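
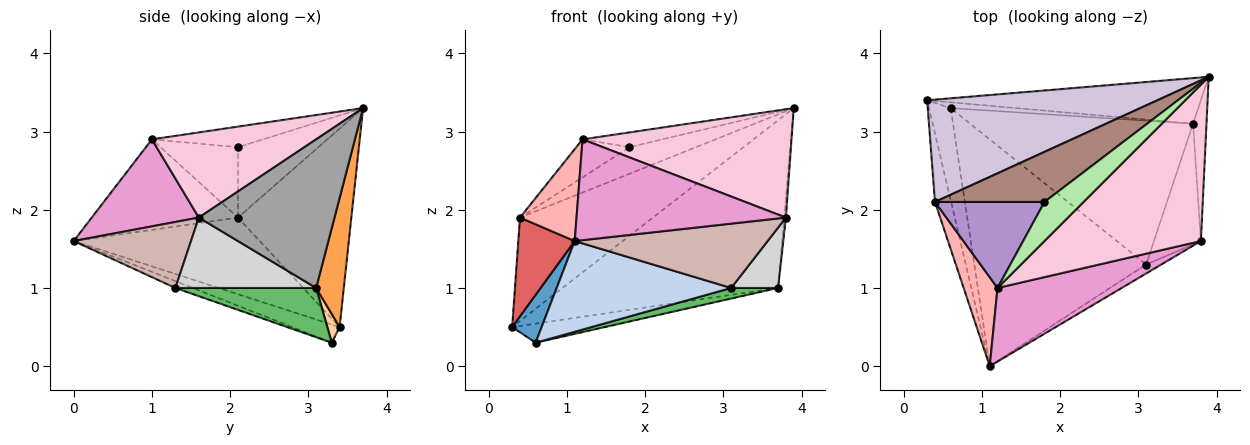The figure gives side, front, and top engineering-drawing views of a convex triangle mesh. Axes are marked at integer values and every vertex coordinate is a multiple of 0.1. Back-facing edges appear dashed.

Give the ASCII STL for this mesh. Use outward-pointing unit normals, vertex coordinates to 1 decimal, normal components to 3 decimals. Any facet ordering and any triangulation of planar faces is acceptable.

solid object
 facet normal -0.598 -0.371 -0.711
  outer loop
   vertex 0.6 3.3 0.3
   vertex 1.1 0.0 1.6
   vertex 0.3 3.4 0.5
  endloop
 endfacet
 facet normal -0.037 -0.371 -0.928
  outer loop
   vertex 3.1 1.3 1.0
   vertex 1.1 0.0 1.6
   vertex 0.6 3.3 0.3
  endloop
 endfacet
 facet normal 0.123 0.958 -0.260
  outer loop
   vertex 3.7 3.1 1.0
   vertex 0.3 3.4 0.5
   vertex 3.9 3.7 3.3
  endloop
 endfacet
 facet normal 0.126 0.950 -0.286
  outer loop
   vertex 3.7 3.1 1.0
   vertex 0.6 3.3 0.3
   vertex 0.3 3.4 0.5
  endloop
 endfacet
 facet normal 0.215 -0.072 -0.974
  outer loop
   vertex 3.7 3.1 1.0
   vertex 3.1 1.3 1.0
   vertex 0.6 3.3 0.3
  endloop
 endfacet
 facet normal -0.441 0.317 0.839
  outer loop
   vertex 1.8 2.1 2.8
   vertex 1.2 1.0 2.9
   vertex 3.9 3.7 3.3
  endloop
 endfacet
 facet normal -0.938 -0.285 -0.197
  outer loop
   vertex 0.4 2.1 1.9
   vertex 0.3 3.4 0.5
   vertex 1.1 0.0 1.6
  endloop
 endfacet
 facet normal -0.880 -0.341 0.330
  outer loop
   vertex 0.4 2.1 1.9
   vertex 1.1 0.0 1.6
   vertex 1.2 1.0 2.9
  endloop
 endfacet
 facet normal -0.507 0.348 0.789
  outer loop
   vertex 0.4 2.1 1.9
   vertex 1.2 1.0 2.9
   vertex 1.8 2.1 2.8
  endloop
 endfacet
 facet normal -0.518 0.608 0.601
  outer loop
   vertex 0.4 2.1 1.9
   vertex 3.9 3.7 3.3
   vertex 0.3 3.4 0.5
  endloop
 endfacet
 facet normal -0.494 0.408 0.768
  outer loop
   vertex 0.4 2.1 1.9
   vertex 1.8 2.1 2.8
   vertex 3.9 3.7 3.3
  endloop
 endfacet
 facet normal 0.516 -0.848 -0.118
  outer loop
   vertex 3.8 1.6 1.9
   vertex 1.1 0.0 1.6
   vertex 3.1 1.3 1.0
  endloop
 endfacet
 facet normal 0.382 -0.747 0.545
  outer loop
   vertex 3.8 1.6 1.9
   vertex 1.2 1.0 2.9
   vertex 1.1 0.0 1.6
  endloop
 endfacet
 facet normal 0.409 -0.520 0.750
  outer loop
   vertex 3.8 1.6 1.9
   vertex 3.9 3.7 3.3
   vertex 1.2 1.0 2.9
  endloop
 endfacet
 facet normal 0.996 0.012 -0.090
  outer loop
   vertex 3.8 1.6 1.9
   vertex 3.7 3.1 1.0
   vertex 3.9 3.7 3.3
  endloop
 endfacet
 facet normal 0.802 -0.267 -0.535
  outer loop
   vertex 3.8 1.6 1.9
   vertex 3.1 1.3 1.0
   vertex 3.7 3.1 1.0
  endloop
 endfacet
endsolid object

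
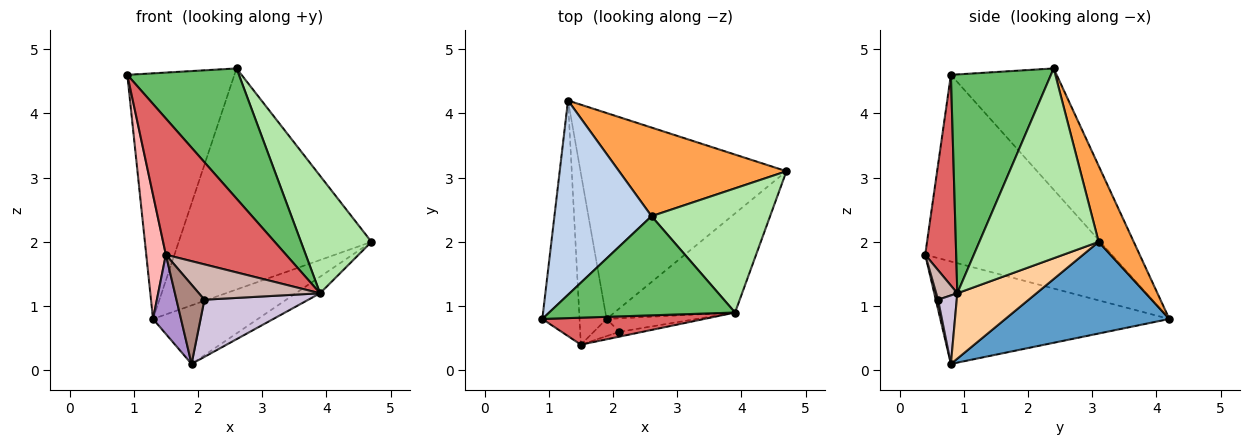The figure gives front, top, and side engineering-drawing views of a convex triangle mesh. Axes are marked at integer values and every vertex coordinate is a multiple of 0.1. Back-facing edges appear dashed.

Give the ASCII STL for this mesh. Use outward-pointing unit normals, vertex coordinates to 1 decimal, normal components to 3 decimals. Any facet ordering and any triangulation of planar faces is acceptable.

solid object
 facet normal 0.393 0.251 -0.884
  outer loop
   vertex 1.9 0.8 0.1
   vertex 1.3 4.2 0.8
   vertex 4.7 3.1 2.0
  endloop
 endfacet
 facet normal -0.612 0.620 0.490
  outer loop
   vertex 2.6 2.4 4.7
   vertex 1.3 4.2 0.8
   vertex 0.9 0.8 4.6
  endloop
 endfacet
 facet normal 0.167 0.915 0.367
  outer loop
   vertex 2.6 2.4 4.7
   vertex 4.7 3.1 2.0
   vertex 1.3 4.2 0.8
  endloop
 endfacet
 facet normal 0.471 0.145 -0.870
  outer loop
   vertex 3.9 0.9 1.2
   vertex 1.9 0.8 0.1
   vertex 4.7 3.1 2.0
  endloop
 endfacet
 facet normal 0.581 -0.648 0.493
  outer loop
   vertex 3.9 0.9 1.2
   vertex 2.6 2.4 4.7
   vertex 0.9 0.8 4.6
  endloop
 endfacet
 facet normal 0.758 -0.448 0.474
  outer loop
   vertex 3.9 0.9 1.2
   vertex 4.7 3.1 2.0
   vertex 2.6 2.4 4.7
  endloop
 endfacet
 facet normal 0.245 -0.951 0.188
  outer loop
   vertex 1.5 0.4 1.8
   vertex 3.9 0.9 1.2
   vertex 0.9 0.8 4.6
  endloop
 endfacet
 facet normal -0.976 -0.103 -0.194
  outer loop
   vertex 1.5 0.4 1.8
   vertex 0.9 0.8 4.6
   vertex 1.3 4.2 0.8
  endloop
 endfacet
 facet normal -0.960 -0.117 -0.254
  outer loop
   vertex 1.5 0.4 1.8
   vertex 1.3 4.2 0.8
   vertex 1.9 0.8 0.1
  endloop
 endfacet
 facet normal 0.172 -0.959 -0.226
  outer loop
   vertex 2.1 0.6 1.1
   vertex 1.9 0.8 0.1
   vertex 3.9 0.9 1.2
  endloop
 endfacet
 facet normal 0.079 -0.974 -0.211
  outer loop
   vertex 2.1 0.6 1.1
   vertex 1.5 0.4 1.8
   vertex 1.9 0.8 0.1
  endloop
 endfacet
 facet normal 0.170 -0.976 -0.133
  outer loop
   vertex 2.1 0.6 1.1
   vertex 3.9 0.9 1.2
   vertex 1.5 0.4 1.8
  endloop
 endfacet
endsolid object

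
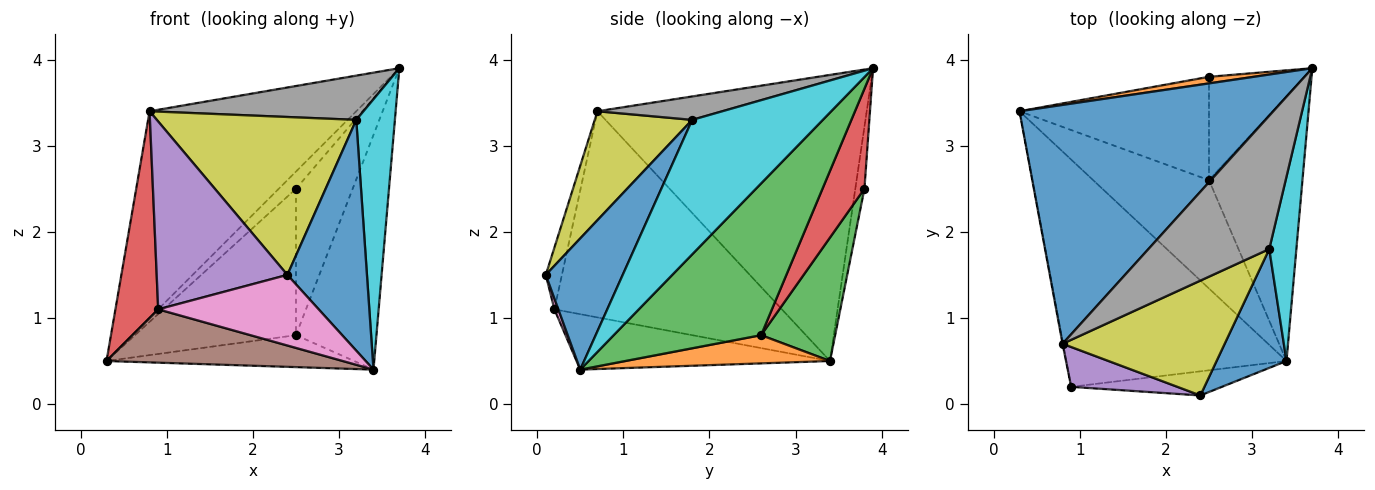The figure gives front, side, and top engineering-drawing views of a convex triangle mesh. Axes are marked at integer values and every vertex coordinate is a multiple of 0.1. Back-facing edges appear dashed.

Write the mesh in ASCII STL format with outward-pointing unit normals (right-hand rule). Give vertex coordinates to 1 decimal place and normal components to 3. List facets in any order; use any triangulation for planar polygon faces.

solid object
 facet normal -0.649 0.498 0.575
  outer loop
   vertex 0.8 0.7 3.4
   vertex 3.7 3.9 3.9
   vertex 0.3 3.4 0.5
  endloop
 endfacet
 facet normal 0.228 0.275 -0.934
  outer loop
   vertex 2.5 2.6 0.8
   vertex 3.4 0.5 0.4
   vertex 0.3 3.4 0.5
  endloop
 endfacet
 facet normal 0.772 0.421 -0.476
  outer loop
   vertex 2.5 2.6 0.8
   vertex 3.7 3.9 3.9
   vertex 3.4 0.5 0.4
  endloop
 endfacet
 facet normal -0.983 -0.185 -0.003
  outer loop
   vertex 0.9 0.2 1.1
   vertex 0.8 0.7 3.4
   vertex 0.3 3.4 0.5
  endloop
 endfacet
 facet normal -0.120 -0.971 0.206
  outer loop
   vertex 0.9 0.2 1.1
   vertex 2.4 0.1 1.5
   vertex 0.8 0.7 3.4
  endloop
 endfacet
 facet normal -0.238 -0.222 -0.946
  outer loop
   vertex 0.9 0.2 1.1
   vertex 0.3 3.4 0.5
   vertex 3.4 0.5 0.4
  endloop
 endfacet
 facet normal 0.023 -0.946 -0.323
  outer loop
   vertex 0.9 0.2 1.1
   vertex 3.4 0.5 0.4
   vertex 2.4 0.1 1.5
  endloop
 endfacet
 facet normal 0.181 -0.310 0.933
  outer loop
   vertex 3.2 1.8 3.3
   vertex 3.7 3.9 3.9
   vertex 0.8 0.7 3.4
  endloop
 endfacet
 facet normal 0.368 -0.752 0.547
  outer loop
   vertex 3.2 1.8 3.3
   vertex 0.8 0.7 3.4
   vertex 2.4 0.1 1.5
  endloop
 endfacet
 facet normal 0.942 -0.278 0.190
  outer loop
   vertex 3.2 1.8 3.3
   vertex 3.4 0.5 0.4
   vertex 3.7 3.9 3.9
  endloop
 endfacet
 facet normal 0.652 -0.674 0.347
  outer loop
   vertex 3.2 1.8 3.3
   vertex 2.4 0.1 1.5
   vertex 3.4 0.5 0.4
  endloop
 endfacet
 facet normal -0.443 0.837 0.320
  outer loop
   vertex 2.5 3.8 2.5
   vertex 0.3 3.4 0.5
   vertex 3.7 3.9 3.9
  endloop
 endfacet
 facet normal 0.352 0.765 -0.540
  outer loop
   vertex 2.5 3.8 2.5
   vertex 2.5 2.6 0.8
   vertex 0.3 3.4 0.5
  endloop
 endfacet
 facet normal 0.517 0.699 -0.493
  outer loop
   vertex 2.5 3.8 2.5
   vertex 3.7 3.9 3.9
   vertex 2.5 2.6 0.8
  endloop
 endfacet
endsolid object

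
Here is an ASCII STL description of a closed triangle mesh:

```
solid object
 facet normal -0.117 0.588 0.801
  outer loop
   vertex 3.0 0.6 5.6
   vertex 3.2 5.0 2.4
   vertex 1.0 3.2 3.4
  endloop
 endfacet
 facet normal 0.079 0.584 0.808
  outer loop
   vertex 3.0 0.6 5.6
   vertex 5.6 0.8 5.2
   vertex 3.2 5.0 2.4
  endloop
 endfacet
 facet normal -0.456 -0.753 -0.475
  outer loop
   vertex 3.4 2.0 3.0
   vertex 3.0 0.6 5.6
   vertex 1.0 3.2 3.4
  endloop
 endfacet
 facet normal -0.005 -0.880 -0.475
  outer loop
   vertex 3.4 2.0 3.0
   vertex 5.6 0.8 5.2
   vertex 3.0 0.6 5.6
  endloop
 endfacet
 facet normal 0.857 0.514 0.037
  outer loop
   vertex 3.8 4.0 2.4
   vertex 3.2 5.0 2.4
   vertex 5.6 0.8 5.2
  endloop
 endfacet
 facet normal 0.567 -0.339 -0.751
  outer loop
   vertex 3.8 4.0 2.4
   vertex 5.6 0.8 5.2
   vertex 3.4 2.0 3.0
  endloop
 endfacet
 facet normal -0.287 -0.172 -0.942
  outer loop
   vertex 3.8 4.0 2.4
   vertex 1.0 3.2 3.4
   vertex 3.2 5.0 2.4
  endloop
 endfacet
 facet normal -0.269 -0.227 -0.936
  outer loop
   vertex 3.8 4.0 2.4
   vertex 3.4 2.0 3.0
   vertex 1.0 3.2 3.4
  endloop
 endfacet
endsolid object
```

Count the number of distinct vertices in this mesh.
6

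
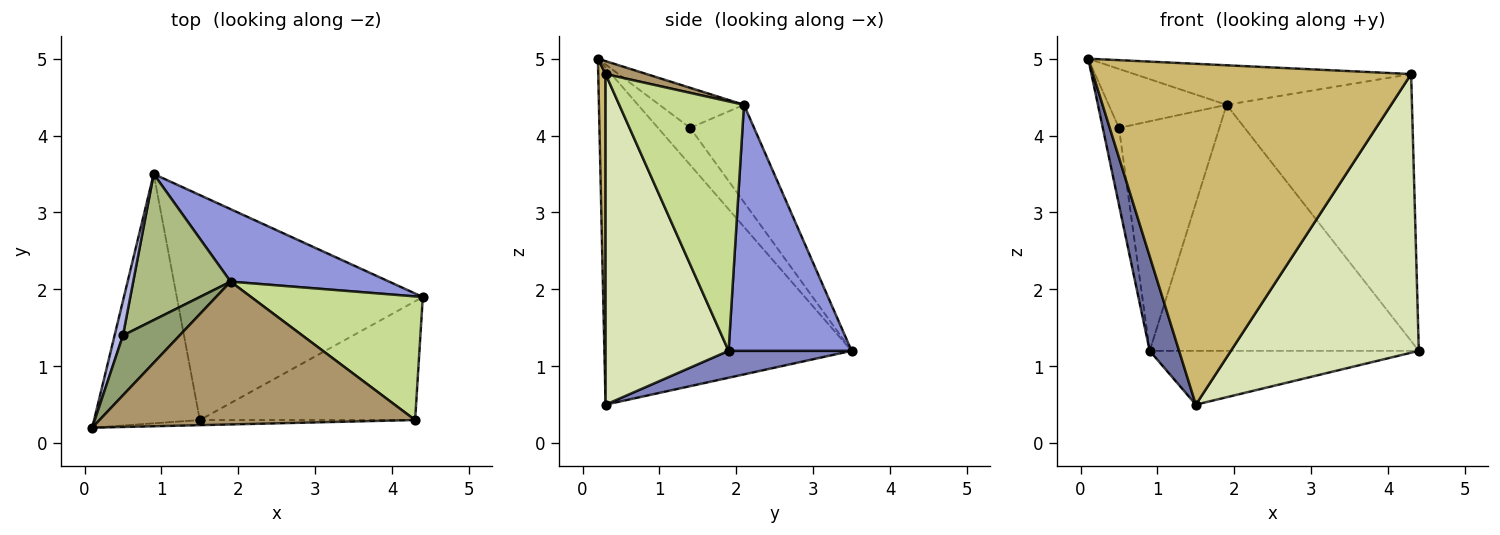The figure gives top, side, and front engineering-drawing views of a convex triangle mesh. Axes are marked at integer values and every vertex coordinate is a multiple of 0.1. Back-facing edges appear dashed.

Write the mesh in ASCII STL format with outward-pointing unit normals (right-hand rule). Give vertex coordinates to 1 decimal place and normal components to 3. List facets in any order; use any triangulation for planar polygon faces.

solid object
 facet normal -0.948 -0.113 -0.297
  outer loop
   vertex 1.5 0.3 0.5
   vertex 0.1 0.2 5.0
   vertex 0.9 3.5 1.2
  endloop
 endfacet
 facet normal 0.106 0.231 -0.967
  outer loop
   vertex 1.5 0.3 0.5
   vertex 0.9 3.5 1.2
   vertex 4.4 1.9 1.2
  endloop
 endfacet
 facet normal 0.402 0.878 0.259
  outer loop
   vertex 1.9 2.1 4.4
   vertex 4.4 1.9 1.2
   vertex 0.9 3.5 1.2
  endloop
 endfacet
 facet normal -0.876 0.441 0.198
  outer loop
   vertex 0.5 1.4 4.1
   vertex 0.9 3.5 1.2
   vertex 0.1 0.2 5.0
  endloop
 endfacet
 facet normal -0.450 0.627 0.636
  outer loop
   vertex 0.5 1.4 4.1
   vertex 0.1 0.2 5.0
   vertex 1.9 2.1 4.4
  endloop
 endfacet
 facet normal -0.473 0.743 0.473
  outer loop
   vertex 0.5 1.4 4.1
   vertex 1.9 2.1 4.4
   vertex 0.9 3.5 1.2
  endloop
 endfacet
 facet normal 0.521 0.774 0.359
  outer loop
   vertex 4.3 0.3 4.8
   vertex 4.4 1.9 1.2
   vertex 1.9 2.1 4.4
  endloop
 endfacet
 facet normal 0.516 -0.788 -0.336
  outer loop
   vertex 4.3 0.3 4.8
   vertex 1.5 0.3 0.5
   vertex 4.4 1.9 1.2
  endloop
 endfacet
 facet normal 0.040 0.267 0.963
  outer loop
   vertex 4.3 0.3 4.8
   vertex 1.9 2.1 4.4
   vertex 0.1 0.2 5.0
  endloop
 endfacet
 facet normal 0.023 -1.000 -0.015
  outer loop
   vertex 4.3 0.3 4.8
   vertex 0.1 0.2 5.0
   vertex 1.5 0.3 0.5
  endloop
 endfacet
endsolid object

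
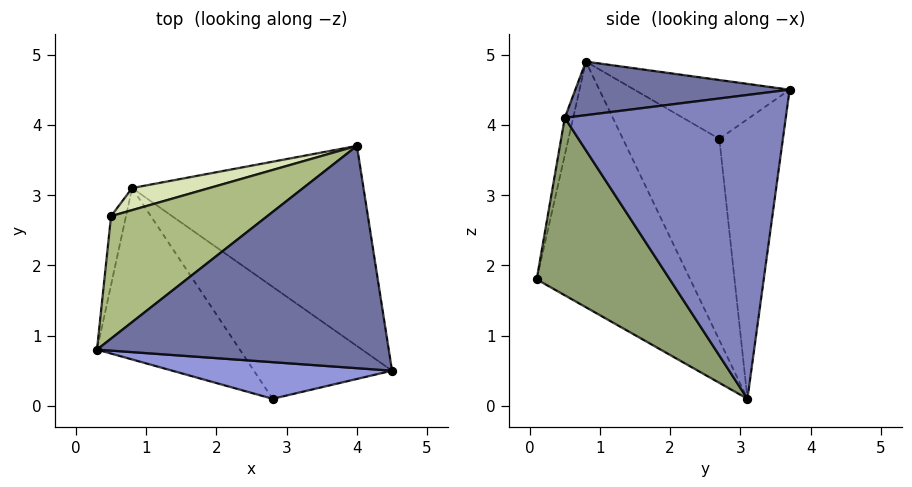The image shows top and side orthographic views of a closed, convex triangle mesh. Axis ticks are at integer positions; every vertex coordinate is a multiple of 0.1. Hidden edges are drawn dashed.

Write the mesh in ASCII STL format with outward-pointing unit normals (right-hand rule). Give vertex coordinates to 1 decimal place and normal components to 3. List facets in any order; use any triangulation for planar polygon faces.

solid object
 facet normal 0.180 -0.094 0.979
  outer loop
   vertex 4.0 3.7 4.5
   vertex 0.3 0.8 4.9
   vertex 4.5 0.5 4.1
  endloop
 endfacet
 facet normal 0.780 0.196 -0.594
  outer loop
   vertex 0.8 3.1 0.1
   vertex 4.0 3.7 4.5
   vertex 4.5 0.5 4.1
  endloop
 endfacet
 facet normal -0.033 -0.980 0.195
  outer loop
   vertex 2.8 0.1 1.8
   vertex 4.5 0.5 4.1
   vertex 0.3 0.8 4.9
  endloop
 endfacet
 facet normal -0.655 -0.653 -0.381
  outer loop
   vertex 2.8 0.1 1.8
   vertex 0.3 0.8 4.9
   vertex 0.8 3.1 0.1
  endloop
 endfacet
 facet normal 0.777 0.175 -0.605
  outer loop
   vertex 2.8 0.1 1.8
   vertex 0.8 3.1 0.1
   vertex 4.5 0.5 4.1
  endloop
 endfacet
 facet normal -0.305 0.501 0.810
  outer loop
   vertex 0.5 2.7 3.8
   vertex 0.3 0.8 4.9
   vertex 4.0 3.7 4.5
  endloop
 endfacet
 facet normal -0.995 0.062 -0.074
  outer loop
   vertex 0.5 2.7 3.8
   vertex 0.8 3.1 0.1
   vertex 0.3 0.8 4.9
  endloop
 endfacet
 facet normal -0.289 0.954 0.080
  outer loop
   vertex 0.5 2.7 3.8
   vertex 4.0 3.7 4.5
   vertex 0.8 3.1 0.1
  endloop
 endfacet
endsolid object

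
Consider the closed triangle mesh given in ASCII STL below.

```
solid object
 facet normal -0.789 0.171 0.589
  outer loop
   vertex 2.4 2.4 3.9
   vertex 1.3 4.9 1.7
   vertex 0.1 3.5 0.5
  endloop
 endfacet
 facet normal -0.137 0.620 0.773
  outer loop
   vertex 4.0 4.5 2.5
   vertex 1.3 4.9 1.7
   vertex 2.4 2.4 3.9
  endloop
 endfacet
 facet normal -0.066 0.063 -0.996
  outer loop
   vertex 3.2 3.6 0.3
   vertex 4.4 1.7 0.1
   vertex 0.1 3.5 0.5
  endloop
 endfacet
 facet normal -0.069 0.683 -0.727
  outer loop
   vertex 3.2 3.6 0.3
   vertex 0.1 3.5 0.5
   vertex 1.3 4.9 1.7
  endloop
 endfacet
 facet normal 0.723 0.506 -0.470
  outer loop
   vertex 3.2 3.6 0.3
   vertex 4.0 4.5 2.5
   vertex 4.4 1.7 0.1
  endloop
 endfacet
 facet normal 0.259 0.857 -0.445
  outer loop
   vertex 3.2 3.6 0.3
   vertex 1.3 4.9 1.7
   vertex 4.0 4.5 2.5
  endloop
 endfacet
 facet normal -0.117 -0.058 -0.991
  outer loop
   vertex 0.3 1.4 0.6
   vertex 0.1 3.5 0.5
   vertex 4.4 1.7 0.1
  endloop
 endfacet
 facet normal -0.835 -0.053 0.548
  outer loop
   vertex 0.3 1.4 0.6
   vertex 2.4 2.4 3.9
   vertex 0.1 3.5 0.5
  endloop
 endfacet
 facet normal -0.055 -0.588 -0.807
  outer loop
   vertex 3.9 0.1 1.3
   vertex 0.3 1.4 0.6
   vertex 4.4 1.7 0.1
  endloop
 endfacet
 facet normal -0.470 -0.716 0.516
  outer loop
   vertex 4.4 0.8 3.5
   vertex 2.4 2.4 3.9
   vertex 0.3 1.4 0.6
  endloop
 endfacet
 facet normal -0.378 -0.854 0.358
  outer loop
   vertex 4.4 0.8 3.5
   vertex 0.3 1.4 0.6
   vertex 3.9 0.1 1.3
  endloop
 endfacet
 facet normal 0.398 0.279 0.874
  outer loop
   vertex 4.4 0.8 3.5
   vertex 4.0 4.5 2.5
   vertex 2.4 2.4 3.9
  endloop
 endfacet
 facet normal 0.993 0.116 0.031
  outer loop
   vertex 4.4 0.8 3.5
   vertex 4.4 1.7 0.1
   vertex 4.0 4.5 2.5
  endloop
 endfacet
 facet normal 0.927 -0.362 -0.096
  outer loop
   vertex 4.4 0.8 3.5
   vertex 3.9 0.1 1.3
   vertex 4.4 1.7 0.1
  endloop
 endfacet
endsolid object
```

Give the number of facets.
14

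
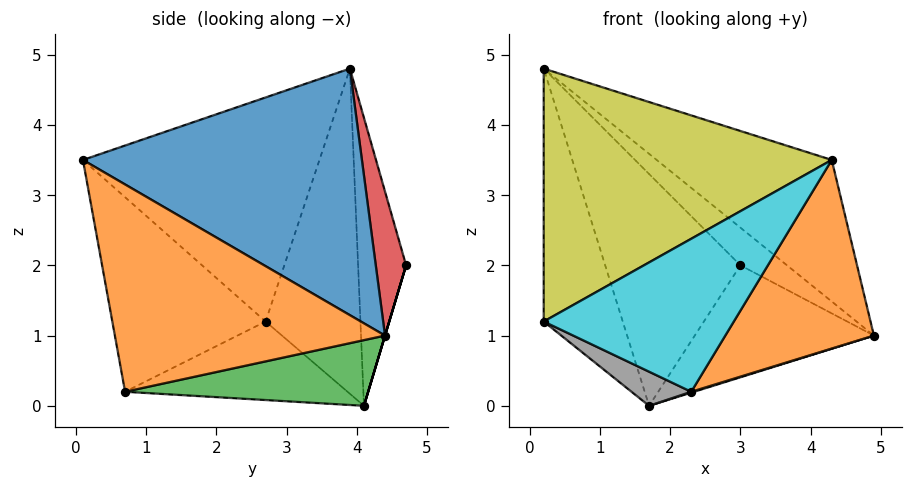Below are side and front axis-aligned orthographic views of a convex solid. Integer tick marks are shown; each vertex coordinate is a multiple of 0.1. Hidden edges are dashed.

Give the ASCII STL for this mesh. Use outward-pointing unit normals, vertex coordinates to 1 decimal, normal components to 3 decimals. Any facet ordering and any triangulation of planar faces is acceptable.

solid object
 facet normal 0.565 0.354 0.745
  outer loop
   vertex 4.3 0.1 3.5
   vertex 4.9 4.4 1.0
   vertex 0.2 3.9 4.8
  endloop
 endfacet
 facet normal 0.745 -0.410 -0.526
  outer loop
   vertex 2.3 0.7 0.2
   vertex 4.9 4.4 1.0
   vertex 4.3 0.1 3.5
  endloop
 endfacet
 facet normal 0.299 -0.003 -0.954
  outer loop
   vertex 2.3 0.7 0.2
   vertex 1.7 4.1 0.0
   vertex 4.9 4.4 1.0
  endloop
 endfacet
 facet normal 0.429 0.659 0.617
  outer loop
   vertex 3.0 4.7 2.0
   vertex 0.2 3.9 4.8
   vertex 4.9 4.4 1.0
  endloop
 endfacet
 facet normal -0.334 0.940 -0.065
  outer loop
   vertex 3.0 4.7 2.0
   vertex 1.7 4.1 0.0
   vertex 0.2 3.9 4.8
  endloop
 endfacet
 facet normal 0.000 0.958 -0.287
  outer loop
   vertex 3.0 4.7 2.0
   vertex 4.9 4.4 1.0
   vertex 1.7 4.1 0.0
  endloop
 endfacet
 facet normal -0.751 0.626 -0.209
  outer loop
   vertex 0.2 2.7 1.2
   vertex 0.2 3.9 4.8
   vertex 1.7 4.1 0.0
  endloop
 endfacet
 facet normal -0.533 -0.143 -0.834
  outer loop
   vertex 0.2 2.7 1.2
   vertex 1.7 4.1 0.0
   vertex 2.3 0.7 0.2
  endloop
 endfacet
 facet normal -0.615 -0.748 0.249
  outer loop
   vertex 0.2 2.7 1.2
   vertex 4.3 0.1 3.5
   vertex 0.2 3.9 4.8
  endloop
 endfacet
 facet normal -0.610 -0.757 0.232
  outer loop
   vertex 0.2 2.7 1.2
   vertex 2.3 0.7 0.2
   vertex 4.3 0.1 3.5
  endloop
 endfacet
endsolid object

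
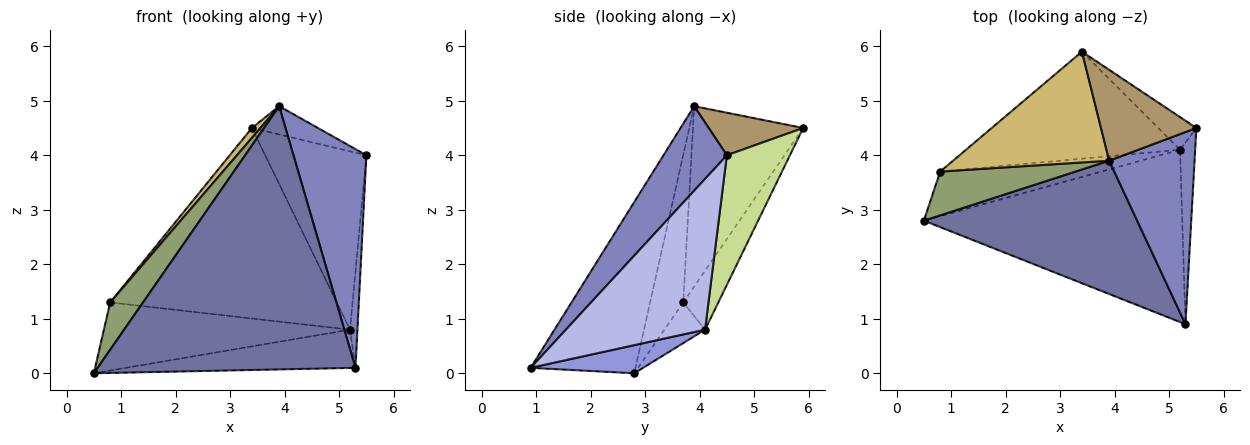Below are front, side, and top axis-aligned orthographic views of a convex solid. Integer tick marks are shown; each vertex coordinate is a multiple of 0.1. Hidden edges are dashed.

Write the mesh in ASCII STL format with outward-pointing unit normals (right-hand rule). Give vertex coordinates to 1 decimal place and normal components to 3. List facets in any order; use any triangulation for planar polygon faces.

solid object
 facet normal -0.341 -0.839 0.425
  outer loop
   vertex 3.9 3.9 4.9
   vertex 0.5 2.8 0.0
   vertex 5.3 0.9 0.1
  endloop
 endfacet
 facet normal 0.547 -0.629 0.553
  outer loop
   vertex 3.9 3.9 4.9
   vertex 5.3 0.9 0.1
   vertex 5.5 4.5 4.0
  endloop
 endfacet
 facet normal 0.106 0.216 -0.971
  outer loop
   vertex 5.2 4.1 0.8
   vertex 5.3 0.9 0.1
   vertex 0.5 2.8 0.0
  endloop
 endfacet
 facet normal 0.994 0.053 -0.100
  outer loop
   vertex 5.2 4.1 0.8
   vertex 5.5 4.5 4.0
   vertex 5.3 0.9 0.1
  endloop
 endfacet
 facet normal -0.596 -0.590 0.546
  outer loop
   vertex 0.8 3.7 1.3
   vertex 0.5 2.8 0.0
   vertex 3.9 3.9 4.9
  endloop
 endfacet
 facet normal -0.137 0.829 -0.542
  outer loop
   vertex 0.8 3.7 1.3
   vertex 5.2 4.1 0.8
   vertex 0.5 2.8 0.0
  endloop
 endfacet
 facet normal 0.522 0.839 -0.154
  outer loop
   vertex 3.4 5.9 4.5
   vertex 5.5 4.5 4.0
   vertex 5.2 4.1 0.8
  endloop
 endfacet
 facet normal -0.134 0.864 -0.485
  outer loop
   vertex 3.4 5.9 4.5
   vertex 5.2 4.1 0.8
   vertex 0.8 3.7 1.3
  endloop
 endfacet
 facet normal 0.392 0.274 0.879
  outer loop
   vertex 3.4 5.9 4.5
   vertex 3.9 3.9 4.9
   vertex 5.5 4.5 4.0
  endloop
 endfacet
 facet normal -0.755 -0.058 0.653
  outer loop
   vertex 3.4 5.9 4.5
   vertex 0.8 3.7 1.3
   vertex 3.9 3.9 4.9
  endloop
 endfacet
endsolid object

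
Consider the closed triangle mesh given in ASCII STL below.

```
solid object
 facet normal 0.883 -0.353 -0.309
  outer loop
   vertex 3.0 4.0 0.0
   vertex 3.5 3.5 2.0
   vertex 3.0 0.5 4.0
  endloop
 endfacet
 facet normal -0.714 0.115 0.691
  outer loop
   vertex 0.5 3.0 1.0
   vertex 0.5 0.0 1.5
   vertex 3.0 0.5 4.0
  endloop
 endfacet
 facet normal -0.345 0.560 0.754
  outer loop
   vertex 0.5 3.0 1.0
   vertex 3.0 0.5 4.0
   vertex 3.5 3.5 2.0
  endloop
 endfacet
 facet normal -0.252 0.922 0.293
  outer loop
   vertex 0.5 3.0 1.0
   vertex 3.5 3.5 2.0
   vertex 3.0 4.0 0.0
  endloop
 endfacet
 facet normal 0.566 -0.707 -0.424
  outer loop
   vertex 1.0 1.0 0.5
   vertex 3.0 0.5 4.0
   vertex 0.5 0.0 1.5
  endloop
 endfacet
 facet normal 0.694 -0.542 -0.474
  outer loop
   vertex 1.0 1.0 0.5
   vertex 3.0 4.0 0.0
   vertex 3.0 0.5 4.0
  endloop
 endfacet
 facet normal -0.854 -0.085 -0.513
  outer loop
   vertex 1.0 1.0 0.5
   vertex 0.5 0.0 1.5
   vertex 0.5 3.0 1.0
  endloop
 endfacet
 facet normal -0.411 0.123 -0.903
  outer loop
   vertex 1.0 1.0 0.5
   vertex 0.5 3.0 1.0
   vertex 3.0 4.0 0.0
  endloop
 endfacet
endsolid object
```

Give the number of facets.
8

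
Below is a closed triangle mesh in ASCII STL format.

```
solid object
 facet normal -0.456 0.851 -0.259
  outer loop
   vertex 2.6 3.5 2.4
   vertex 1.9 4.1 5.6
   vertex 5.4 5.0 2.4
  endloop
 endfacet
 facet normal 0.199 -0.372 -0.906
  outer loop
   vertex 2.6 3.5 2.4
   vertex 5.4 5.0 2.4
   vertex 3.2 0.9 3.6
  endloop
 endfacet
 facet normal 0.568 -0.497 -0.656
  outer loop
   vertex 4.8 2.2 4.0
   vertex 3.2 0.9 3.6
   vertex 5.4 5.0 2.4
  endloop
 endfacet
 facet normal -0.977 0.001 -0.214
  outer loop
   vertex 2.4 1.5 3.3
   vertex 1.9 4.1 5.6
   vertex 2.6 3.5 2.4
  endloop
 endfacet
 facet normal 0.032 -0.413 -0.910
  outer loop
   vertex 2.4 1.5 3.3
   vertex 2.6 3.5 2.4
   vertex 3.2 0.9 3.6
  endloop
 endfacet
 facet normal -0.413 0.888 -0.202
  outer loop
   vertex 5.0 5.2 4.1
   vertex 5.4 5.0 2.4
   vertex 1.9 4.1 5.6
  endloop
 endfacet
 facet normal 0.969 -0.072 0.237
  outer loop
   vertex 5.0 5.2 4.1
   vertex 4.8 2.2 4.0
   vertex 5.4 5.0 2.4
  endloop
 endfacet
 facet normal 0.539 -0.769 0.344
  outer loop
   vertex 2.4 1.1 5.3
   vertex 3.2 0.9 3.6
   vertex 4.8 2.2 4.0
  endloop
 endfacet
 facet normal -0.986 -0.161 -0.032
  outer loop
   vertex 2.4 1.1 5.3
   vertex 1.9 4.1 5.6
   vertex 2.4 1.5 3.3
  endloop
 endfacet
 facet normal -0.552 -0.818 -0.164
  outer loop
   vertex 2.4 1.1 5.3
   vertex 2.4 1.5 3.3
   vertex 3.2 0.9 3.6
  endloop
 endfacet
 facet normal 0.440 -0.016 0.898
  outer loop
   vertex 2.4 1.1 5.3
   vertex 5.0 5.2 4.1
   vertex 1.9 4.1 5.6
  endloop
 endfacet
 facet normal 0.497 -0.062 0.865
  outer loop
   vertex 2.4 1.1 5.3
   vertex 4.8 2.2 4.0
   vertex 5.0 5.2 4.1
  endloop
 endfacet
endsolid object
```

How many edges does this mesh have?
18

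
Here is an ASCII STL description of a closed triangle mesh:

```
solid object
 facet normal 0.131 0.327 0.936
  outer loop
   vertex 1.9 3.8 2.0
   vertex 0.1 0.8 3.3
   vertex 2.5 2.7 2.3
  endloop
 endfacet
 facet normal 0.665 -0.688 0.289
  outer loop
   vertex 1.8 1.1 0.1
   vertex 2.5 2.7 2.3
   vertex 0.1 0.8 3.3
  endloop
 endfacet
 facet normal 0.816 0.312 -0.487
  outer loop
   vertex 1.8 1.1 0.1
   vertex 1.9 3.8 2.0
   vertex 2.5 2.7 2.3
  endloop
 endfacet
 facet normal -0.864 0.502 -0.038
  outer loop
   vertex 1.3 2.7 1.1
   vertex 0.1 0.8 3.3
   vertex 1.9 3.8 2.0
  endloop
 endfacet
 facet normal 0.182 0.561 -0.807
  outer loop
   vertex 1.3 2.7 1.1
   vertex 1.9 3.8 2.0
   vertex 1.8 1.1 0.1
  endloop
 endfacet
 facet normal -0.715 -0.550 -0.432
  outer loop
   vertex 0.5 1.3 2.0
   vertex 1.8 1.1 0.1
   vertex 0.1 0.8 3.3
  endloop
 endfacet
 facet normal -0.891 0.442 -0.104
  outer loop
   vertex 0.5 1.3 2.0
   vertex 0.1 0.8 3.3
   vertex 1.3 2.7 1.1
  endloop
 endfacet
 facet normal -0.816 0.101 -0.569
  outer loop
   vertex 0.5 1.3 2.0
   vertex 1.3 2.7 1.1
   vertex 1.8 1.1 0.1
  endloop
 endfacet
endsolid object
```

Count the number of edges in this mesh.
12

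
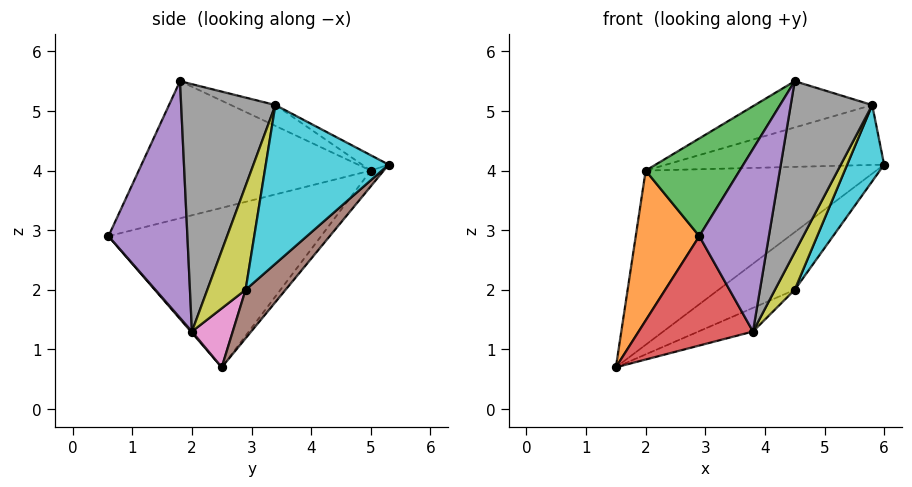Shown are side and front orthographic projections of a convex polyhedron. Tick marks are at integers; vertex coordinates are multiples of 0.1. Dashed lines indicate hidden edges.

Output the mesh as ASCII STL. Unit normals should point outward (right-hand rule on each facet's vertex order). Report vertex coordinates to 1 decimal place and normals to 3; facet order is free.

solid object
 facet normal -0.045 0.800 -0.599
  outer loop
   vertex 2.0 5.0 4.0
   vertex 6.0 5.3 4.1
   vertex 1.5 2.5 0.7
  endloop
 endfacet
 facet normal -0.901 -0.269 0.341
  outer loop
   vertex 2.0 5.0 4.0
   vertex 1.5 2.5 0.7
   vertex 2.9 0.6 2.9
  endloop
 endfacet
 facet normal -0.744 -0.301 0.597
  outer loop
   vertex 2.0 5.0 4.0
   vertex 2.9 0.6 2.9
   vertex 4.5 1.8 5.5
  endloop
 endfacet
 facet normal 0.007 -0.755 -0.656
  outer loop
   vertex 3.8 2.0 1.3
   vertex 2.9 0.6 2.9
   vertex 1.5 2.5 0.7
  endloop
 endfacet
 facet normal 0.741 -0.653 -0.155
  outer loop
   vertex 3.8 2.0 1.3
   vertex 4.5 1.8 5.5
   vertex 2.9 0.6 2.9
  endloop
 endfacet
 facet normal 0.277 0.529 -0.802
  outer loop
   vertex 4.5 2.9 2.0
   vertex 1.5 2.5 0.7
   vertex 6.0 5.3 4.1
  endloop
 endfacet
 facet normal 0.313 0.419 -0.852
  outer loop
   vertex 4.5 2.9 2.0
   vertex 3.8 2.0 1.3
   vertex 1.5 2.5 0.7
  endloop
 endfacet
 facet normal 0.747 -0.646 -0.155
  outer loop
   vertex 5.8 3.4 5.1
   vertex 4.5 1.8 5.5
   vertex 3.8 2.0 1.3
  endloop
 endfacet
 facet normal 0.851 -0.440 -0.286
  outer loop
   vertex 5.8 3.4 5.1
   vertex 3.8 2.0 1.3
   vertex 4.5 2.9 2.0
  endloop
 endfacet
 facet normal 0.902 -0.271 -0.335
  outer loop
   vertex 5.8 3.4 5.1
   vertex 4.5 2.9 2.0
   vertex 6.0 5.3 4.1
  endloop
 endfacet
 facet normal -0.057 0.470 0.881
  outer loop
   vertex 5.8 3.4 5.1
   vertex 6.0 5.3 4.1
   vertex 2.0 5.0 4.0
  endloop
 endfacet
 facet normal -0.128 0.337 0.933
  outer loop
   vertex 5.8 3.4 5.1
   vertex 2.0 5.0 4.0
   vertex 4.5 1.8 5.5
  endloop
 endfacet
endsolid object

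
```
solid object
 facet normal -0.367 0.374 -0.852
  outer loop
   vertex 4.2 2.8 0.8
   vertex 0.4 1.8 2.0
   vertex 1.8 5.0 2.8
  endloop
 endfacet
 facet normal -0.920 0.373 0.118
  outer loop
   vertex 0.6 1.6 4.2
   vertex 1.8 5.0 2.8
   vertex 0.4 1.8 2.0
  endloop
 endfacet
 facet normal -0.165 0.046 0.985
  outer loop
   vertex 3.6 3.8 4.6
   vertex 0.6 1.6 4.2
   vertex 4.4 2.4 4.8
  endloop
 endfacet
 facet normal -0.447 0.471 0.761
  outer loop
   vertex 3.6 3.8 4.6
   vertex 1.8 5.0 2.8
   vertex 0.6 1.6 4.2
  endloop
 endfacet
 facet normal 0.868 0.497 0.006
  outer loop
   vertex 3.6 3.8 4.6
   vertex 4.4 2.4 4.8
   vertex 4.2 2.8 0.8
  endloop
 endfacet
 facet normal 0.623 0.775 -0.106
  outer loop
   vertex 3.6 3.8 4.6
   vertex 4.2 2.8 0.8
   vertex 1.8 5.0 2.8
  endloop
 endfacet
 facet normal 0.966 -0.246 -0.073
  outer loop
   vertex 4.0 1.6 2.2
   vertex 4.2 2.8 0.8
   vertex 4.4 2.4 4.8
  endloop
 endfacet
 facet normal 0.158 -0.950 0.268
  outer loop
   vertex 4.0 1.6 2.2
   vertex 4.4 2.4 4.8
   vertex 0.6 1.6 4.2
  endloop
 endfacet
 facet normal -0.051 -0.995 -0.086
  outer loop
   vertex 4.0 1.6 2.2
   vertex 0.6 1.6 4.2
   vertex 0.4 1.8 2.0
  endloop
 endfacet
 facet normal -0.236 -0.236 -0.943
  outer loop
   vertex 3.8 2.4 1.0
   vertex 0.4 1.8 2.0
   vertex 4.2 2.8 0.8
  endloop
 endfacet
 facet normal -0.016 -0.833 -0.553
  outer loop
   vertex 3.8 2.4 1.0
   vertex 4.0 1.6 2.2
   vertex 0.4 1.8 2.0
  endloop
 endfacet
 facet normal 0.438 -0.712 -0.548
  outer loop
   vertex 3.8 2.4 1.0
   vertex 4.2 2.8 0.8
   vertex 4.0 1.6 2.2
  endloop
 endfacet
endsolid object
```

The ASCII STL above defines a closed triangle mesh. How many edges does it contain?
18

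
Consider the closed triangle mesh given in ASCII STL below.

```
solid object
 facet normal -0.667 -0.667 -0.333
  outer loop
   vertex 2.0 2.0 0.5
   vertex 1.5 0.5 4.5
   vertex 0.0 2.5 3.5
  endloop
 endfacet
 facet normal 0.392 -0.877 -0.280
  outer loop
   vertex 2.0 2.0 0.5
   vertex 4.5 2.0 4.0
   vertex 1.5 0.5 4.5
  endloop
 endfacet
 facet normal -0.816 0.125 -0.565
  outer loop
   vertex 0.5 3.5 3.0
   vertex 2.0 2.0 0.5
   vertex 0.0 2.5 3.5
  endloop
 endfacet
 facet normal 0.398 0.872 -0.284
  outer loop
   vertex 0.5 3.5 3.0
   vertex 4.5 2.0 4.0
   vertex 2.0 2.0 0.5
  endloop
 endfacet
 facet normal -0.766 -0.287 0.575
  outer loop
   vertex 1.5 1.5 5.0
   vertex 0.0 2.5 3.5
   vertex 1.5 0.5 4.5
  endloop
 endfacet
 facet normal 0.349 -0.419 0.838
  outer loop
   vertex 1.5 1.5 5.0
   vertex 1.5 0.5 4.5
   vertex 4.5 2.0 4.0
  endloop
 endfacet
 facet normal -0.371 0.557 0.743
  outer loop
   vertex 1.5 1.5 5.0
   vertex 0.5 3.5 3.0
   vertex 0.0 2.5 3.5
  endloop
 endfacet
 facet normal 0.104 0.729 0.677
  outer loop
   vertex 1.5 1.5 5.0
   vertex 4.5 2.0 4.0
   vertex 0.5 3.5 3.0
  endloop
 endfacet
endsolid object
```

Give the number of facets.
8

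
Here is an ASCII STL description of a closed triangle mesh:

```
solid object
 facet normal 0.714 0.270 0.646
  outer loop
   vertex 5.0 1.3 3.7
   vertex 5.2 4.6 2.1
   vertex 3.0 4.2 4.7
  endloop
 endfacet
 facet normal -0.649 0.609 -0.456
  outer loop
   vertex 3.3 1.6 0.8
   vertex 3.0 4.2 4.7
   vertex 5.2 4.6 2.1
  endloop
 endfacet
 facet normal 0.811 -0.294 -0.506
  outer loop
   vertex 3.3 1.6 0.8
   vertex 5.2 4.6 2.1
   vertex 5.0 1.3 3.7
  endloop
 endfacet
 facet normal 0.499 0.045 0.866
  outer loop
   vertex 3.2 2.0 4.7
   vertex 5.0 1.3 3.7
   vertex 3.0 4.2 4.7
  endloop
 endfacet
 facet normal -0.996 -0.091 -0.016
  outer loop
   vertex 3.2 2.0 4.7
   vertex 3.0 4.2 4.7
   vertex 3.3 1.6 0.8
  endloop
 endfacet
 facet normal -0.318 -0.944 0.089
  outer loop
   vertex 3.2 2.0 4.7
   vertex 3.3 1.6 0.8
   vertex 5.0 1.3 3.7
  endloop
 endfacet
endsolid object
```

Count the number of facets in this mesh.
6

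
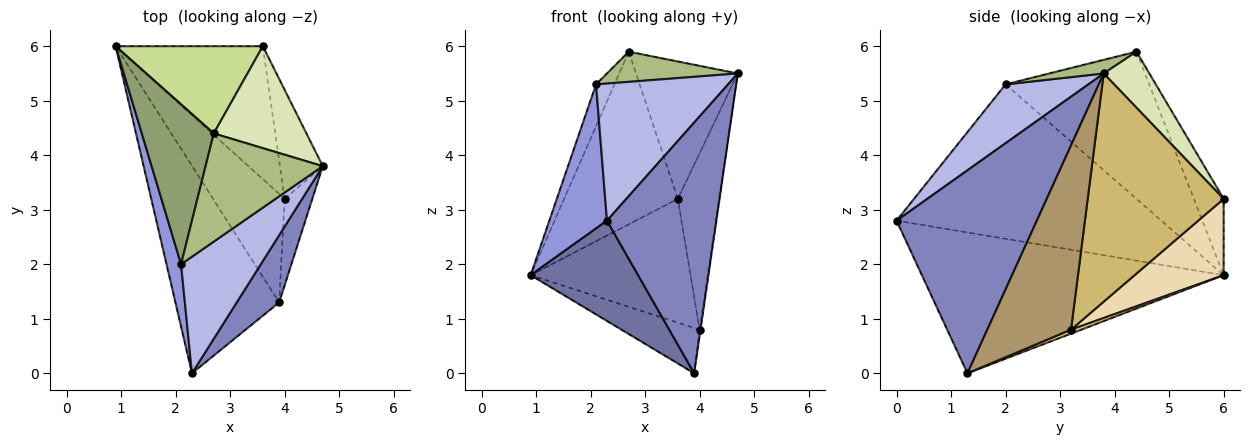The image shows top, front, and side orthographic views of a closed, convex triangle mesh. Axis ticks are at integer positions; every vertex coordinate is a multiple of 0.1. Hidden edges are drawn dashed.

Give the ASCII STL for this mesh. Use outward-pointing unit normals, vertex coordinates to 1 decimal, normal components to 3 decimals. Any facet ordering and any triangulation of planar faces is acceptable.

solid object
 facet normal -0.774 -0.276 -0.570
  outer loop
   vertex 3.9 1.3 0.0
   vertex 2.3 0.0 2.8
   vertex 0.9 6.0 1.8
  endloop
 endfacet
 facet normal 0.778 -0.607 0.163
  outer loop
   vertex 3.9 1.3 0.0
   vertex 4.7 3.8 5.5
   vertex 2.3 0.0 2.8
  endloop
 endfacet
 facet normal -0.973 -0.212 0.092
  outer loop
   vertex 2.1 2.0 5.3
   vertex 0.9 6.0 1.8
   vertex 2.3 0.0 2.8
  endloop
 endfacet
 facet normal 0.431 -0.687 0.584
  outer loop
   vertex 2.1 2.0 5.3
   vertex 2.3 0.0 2.8
   vertex 4.7 3.8 5.5
  endloop
 endfacet
 facet normal -0.893 0.114 0.436
  outer loop
   vertex 2.7 4.4 5.9
   vertex 0.9 6.0 1.8
   vertex 2.1 2.0 5.3
  endloop
 endfacet
 facet normal 0.111 -0.267 0.957
  outer loop
   vertex 2.7 4.4 5.9
   vertex 2.1 2.0 5.3
   vertex 4.7 3.8 5.5
  endloop
 endfacet
 facet normal -0.228 0.869 0.439
  outer loop
   vertex 2.7 4.4 5.9
   vertex 3.6 6.0 3.2
   vertex 0.9 6.0 1.8
  endloop
 endfacet
 facet normal 0.339 0.756 0.561
  outer loop
   vertex 2.7 4.4 5.9
   vertex 4.7 3.8 5.5
   vertex 3.6 6.0 3.2
  endloop
 endfacet
 facet normal 0.989 0.011 -0.149
  outer loop
   vertex 4.0 3.2 0.8
   vertex 4.7 3.8 5.5
   vertex 3.9 1.3 0.0
  endloop
 endfacet
 facet normal 0.942 0.286 -0.177
  outer loop
   vertex 4.0 3.2 0.8
   vertex 3.6 6.0 3.2
   vertex 4.7 3.8 5.5
  endloop
 endfacet
 facet normal 0.051 0.385 -0.921
  outer loop
   vertex 4.0 3.2 0.8
   vertex 3.9 1.3 0.0
   vertex 0.9 6.0 1.8
  endloop
 endfacet
 facet normal 0.355 0.637 -0.684
  outer loop
   vertex 4.0 3.2 0.8
   vertex 0.9 6.0 1.8
   vertex 3.6 6.0 3.2
  endloop
 endfacet
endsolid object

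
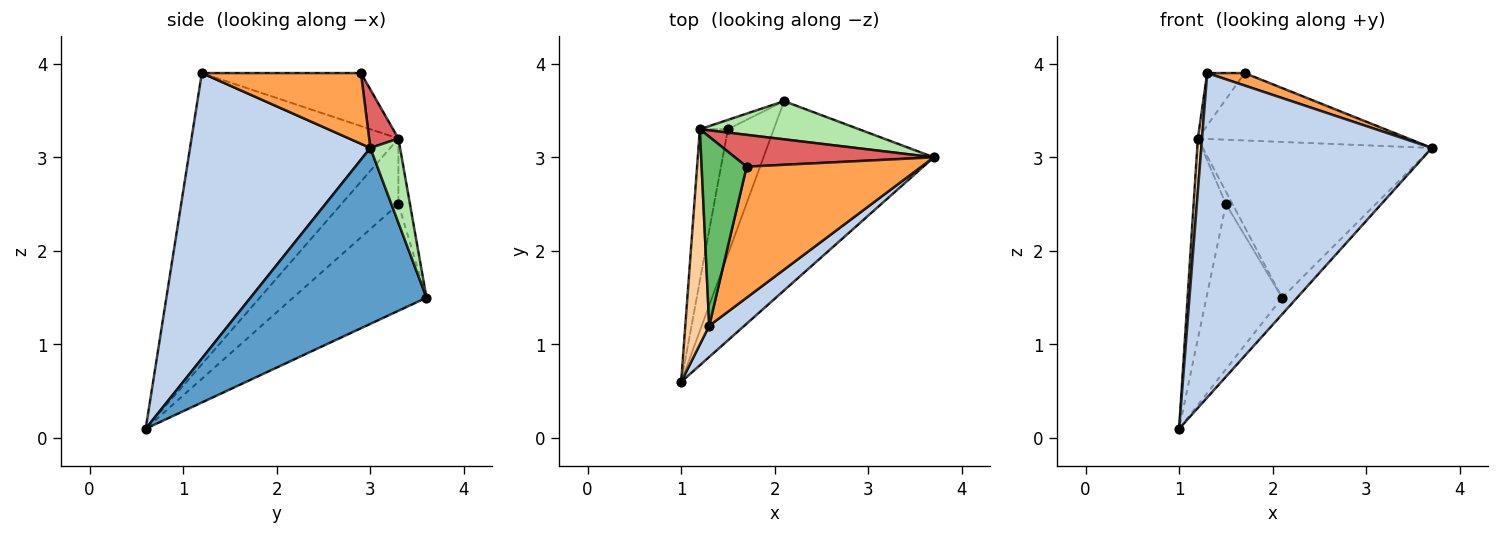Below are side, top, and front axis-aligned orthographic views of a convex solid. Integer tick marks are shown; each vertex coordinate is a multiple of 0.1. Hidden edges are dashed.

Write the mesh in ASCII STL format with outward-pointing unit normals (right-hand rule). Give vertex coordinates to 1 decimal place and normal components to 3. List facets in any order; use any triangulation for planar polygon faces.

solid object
 facet normal 0.717 0.061 -0.694
  outer loop
   vertex 2.1 3.6 1.5
   vertex 3.7 3.0 3.1
   vertex 1.0 0.6 0.1
  endloop
 endfacet
 facet normal 0.614 -0.785 0.076
  outer loop
   vertex 1.3 1.2 3.9
   vertex 1.0 0.6 0.1
   vertex 3.7 3.0 3.1
  endloop
 endfacet
 facet normal 0.374 -0.088 0.923
  outer loop
   vertex 1.3 1.2 3.9
   vertex 3.7 3.0 3.1
   vertex 1.7 2.9 3.9
  endloop
 endfacet
 facet normal -0.996 -0.020 0.082
  outer loop
   vertex 1.2 3.3 3.2
   vertex 1.0 0.6 0.1
   vertex 1.3 1.2 3.9
  endloop
 endfacet
 facet normal -0.750 0.177 0.637
  outer loop
   vertex 1.2 3.3 3.2
   vertex 1.3 1.2 3.9
   vertex 1.7 2.9 3.9
  endloop
 endfacet
 facet normal 0.125 0.964 0.236
  outer loop
   vertex 1.2 3.3 3.2
   vertex 3.7 3.0 3.1
   vertex 2.1 3.6 1.5
  endloop
 endfacet
 facet normal 0.125 0.897 0.424
  outer loop
   vertex 1.2 3.3 3.2
   vertex 1.7 2.9 3.9
   vertex 3.7 3.0 3.1
  endloop
 endfacet
 facet normal -0.815 0.462 -0.350
  outer loop
   vertex 1.5 3.3 2.5
   vertex 2.1 3.6 1.5
   vertex 1.0 0.6 0.1
  endloop
 endfacet
 facet normal -0.815 0.462 -0.349
  outer loop
   vertex 1.5 3.3 2.5
   vertex 1.0 0.6 0.1
   vertex 1.2 3.3 3.2
  endloop
 endfacet
 facet normal -0.814 0.465 -0.349
  outer loop
   vertex 1.5 3.3 2.5
   vertex 1.2 3.3 3.2
   vertex 2.1 3.6 1.5
  endloop
 endfacet
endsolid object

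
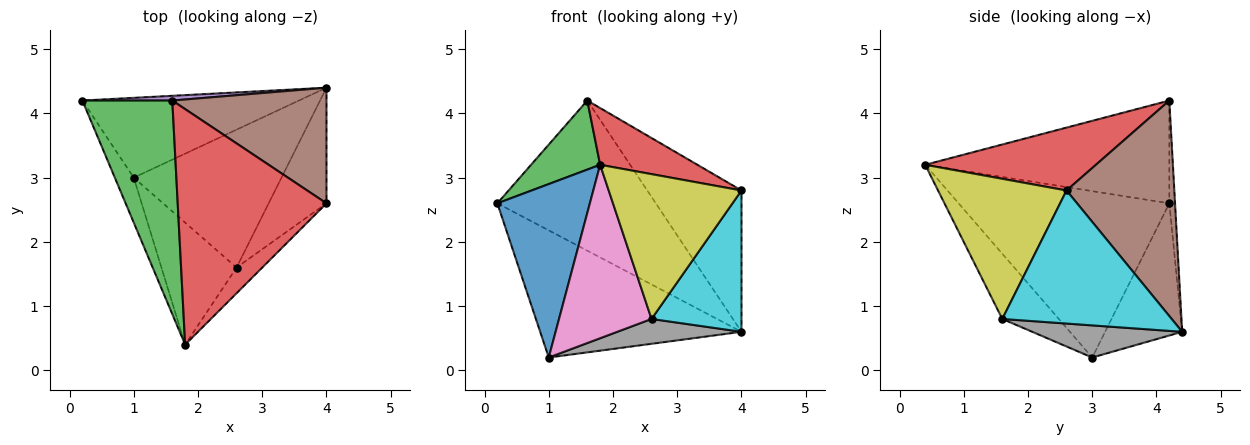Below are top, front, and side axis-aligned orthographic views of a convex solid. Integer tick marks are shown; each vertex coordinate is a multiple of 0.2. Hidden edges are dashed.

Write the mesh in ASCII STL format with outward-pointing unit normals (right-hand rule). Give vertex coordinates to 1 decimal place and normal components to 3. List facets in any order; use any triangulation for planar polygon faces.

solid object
 facet normal -0.911 -0.400 -0.104
  outer loop
   vertex 1.0 3.0 0.2
   vertex 1.8 0.4 3.2
   vertex 0.2 4.2 2.6
  endloop
 endfacet
 facet normal -0.309 0.806 -0.506
  outer loop
   vertex 4.0 4.4 0.6
   vertex 1.0 3.0 0.2
   vertex 0.2 4.2 2.6
  endloop
 endfacet
 facet normal -0.736 -0.208 0.644
  outer loop
   vertex 1.6 4.2 4.2
   vertex 0.2 4.2 2.6
   vertex 1.8 0.4 3.2
  endloop
 endfacet
 facet normal 0.380 -0.217 0.899
  outer loop
   vertex 1.6 4.2 4.2
   vertex 1.8 0.4 3.2
   vertex 4.0 2.6 2.8
  endloop
 endfacet
 facet normal -0.036 0.999 0.031
  outer loop
   vertex 1.6 4.2 4.2
   vertex 4.0 4.4 0.6
   vertex 0.2 4.2 2.6
  endloop
 endfacet
 facet normal 0.663 0.579 0.474
  outer loop
   vertex 1.6 4.2 4.2
   vertex 4.0 2.6 2.8
   vertex 4.0 4.4 0.6
  endloop
 endfacet
 facet normal -0.447 -0.732 -0.515
  outer loop
   vertex 2.6 1.6 0.8
   vertex 1.8 0.4 3.2
   vertex 1.0 3.0 0.2
  endloop
 endfacet
 facet normal 0.209 -0.173 -0.962
  outer loop
   vertex 2.6 1.6 0.8
   vertex 1.0 3.0 0.2
   vertex 4.0 4.4 0.6
  endloop
 endfacet
 facet normal 0.690 -0.713 -0.126
  outer loop
   vertex 2.6 1.6 0.8
   vertex 4.0 2.6 2.8
   vertex 1.8 0.4 3.2
  endloop
 endfacet
 facet normal 0.825 -0.438 -0.358
  outer loop
   vertex 2.6 1.6 0.8
   vertex 4.0 4.4 0.6
   vertex 4.0 2.6 2.8
  endloop
 endfacet
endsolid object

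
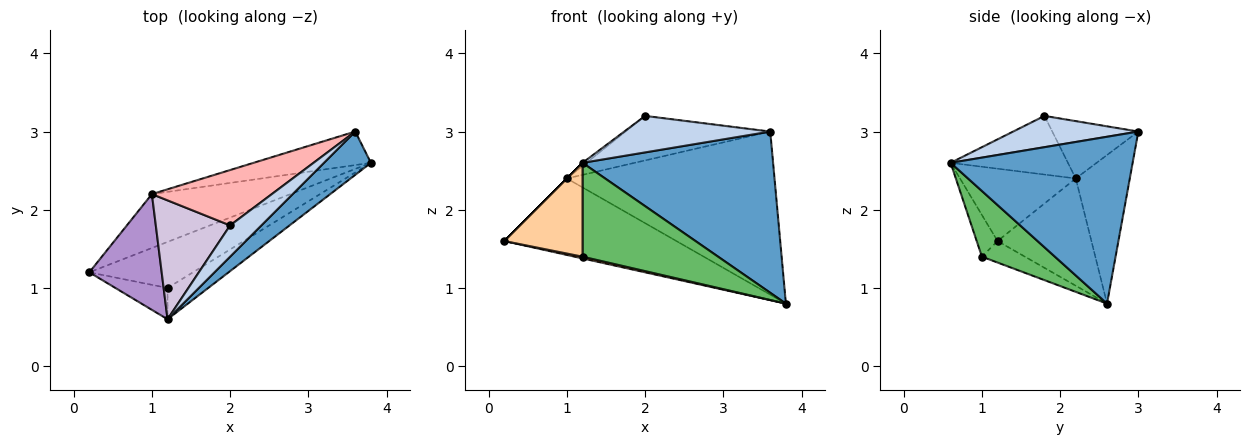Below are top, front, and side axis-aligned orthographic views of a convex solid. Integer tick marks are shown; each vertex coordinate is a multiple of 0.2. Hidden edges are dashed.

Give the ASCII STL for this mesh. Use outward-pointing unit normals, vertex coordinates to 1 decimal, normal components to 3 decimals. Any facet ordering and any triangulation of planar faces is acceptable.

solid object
 facet normal 0.678 -0.710 0.191
  outer loop
   vertex 3.6 3.0 3.0
   vertex 1.2 0.6 2.6
   vertex 3.8 2.6 0.8
  endloop
 endfacet
 facet normal 0.545 -0.636 0.545
  outer loop
   vertex 2.0 1.8 3.2
   vertex 1.2 0.6 2.6
   vertex 3.6 3.0 3.0
  endloop
 endfacet
 facet normal -0.203 -0.037 -0.978
  outer loop
   vertex 1.2 1.0 1.4
   vertex 0.2 1.2 1.6
   vertex 3.8 2.6 0.8
  endloop
 endfacet
 facet normal -0.245 -0.920 -0.307
  outer loop
   vertex 1.2 1.0 1.4
   vertex 1.2 0.6 2.6
   vertex 0.2 1.2 1.6
  endloop
 endfacet
 facet normal 0.455 -0.845 -0.282
  outer loop
   vertex 1.2 1.0 1.4
   vertex 3.8 2.6 0.8
   vertex 1.2 0.6 2.6
  endloop
 endfacet
 facet normal -0.407 0.747 -0.526
  outer loop
   vertex 1.0 2.2 2.4
   vertex 3.8 2.6 0.8
   vertex 0.2 1.2 1.6
  endloop
 endfacet
 facet normal -0.247 0.949 -0.195
  outer loop
   vertex 1.0 2.2 2.4
   vertex 3.6 3.0 3.0
   vertex 3.8 2.6 0.8
  endloop
 endfacet
 facet normal -0.349 0.587 0.730
  outer loop
   vertex 1.0 2.2 2.4
   vertex 2.0 1.8 3.2
   vertex 3.6 3.0 3.0
  endloop
 endfacet
 facet normal -0.707 0.000 0.707
  outer loop
   vertex 1.0 2.2 2.4
   vertex 0.2 1.2 1.6
   vertex 1.2 0.6 2.6
  endloop
 endfacet
 facet normal -0.620 0.021 0.785
  outer loop
   vertex 1.0 2.2 2.4
   vertex 1.2 0.6 2.6
   vertex 2.0 1.8 3.2
  endloop
 endfacet
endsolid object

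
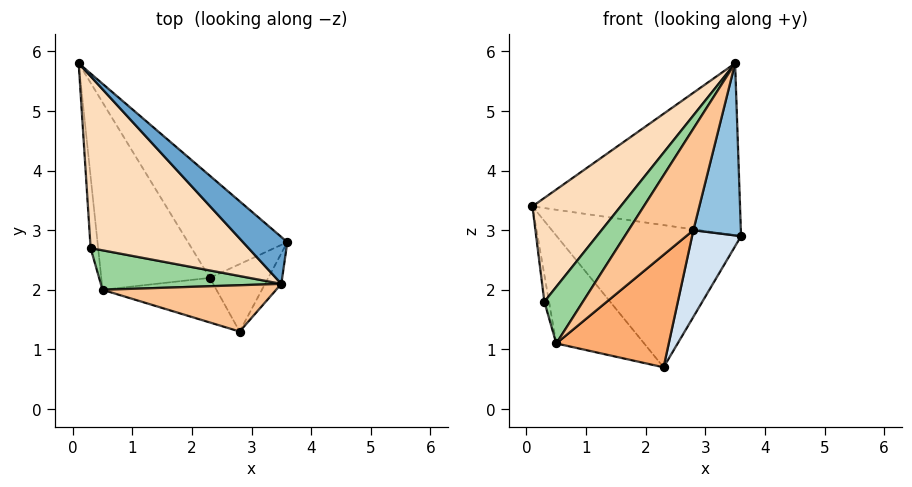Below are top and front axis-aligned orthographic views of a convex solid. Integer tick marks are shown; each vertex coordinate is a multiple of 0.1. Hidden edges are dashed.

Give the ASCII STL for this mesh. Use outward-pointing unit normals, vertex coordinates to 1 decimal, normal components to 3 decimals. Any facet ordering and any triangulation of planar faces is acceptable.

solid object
 facet normal 0.654 0.730 0.199
  outer loop
   vertex 3.5 2.1 5.8
   vertex 3.6 2.8 2.9
   vertex 0.1 5.8 3.4
  endloop
 endfacet
 facet normal 0.877 -0.473 -0.084
  outer loop
   vertex 3.5 2.1 5.8
   vertex 2.8 1.3 3.0
   vertex 3.6 2.8 2.9
  endloop
 endfacet
 facet normal 0.522 0.692 -0.498
  outer loop
   vertex 2.3 2.2 0.7
   vertex 0.1 5.8 3.4
   vertex 3.6 2.8 2.9
  endloop
 endfacet
 facet normal 0.814 -0.458 -0.356
  outer loop
   vertex 2.3 2.2 0.7
   vertex 3.6 2.8 2.9
   vertex 2.8 1.3 3.0
  endloop
 endfacet
 facet normal -0.241 0.484 -0.841
  outer loop
   vertex 0.5 2.0 1.1
   vertex 0.1 5.8 3.4
   vertex 2.3 2.2 0.7
  endloop
 endfacet
 facet normal 0.021 -0.929 -0.368
  outer loop
   vertex 0.5 2.0 1.1
   vertex 2.3 2.2 0.7
   vertex 2.8 1.3 3.0
  endloop
 endfacet
 facet normal -0.527 -0.773 0.353
  outer loop
   vertex 0.5 2.0 1.1
   vertex 2.8 1.3 3.0
   vertex 3.5 2.1 5.8
  endloop
 endfacet
 facet normal -0.759 -0.336 0.557
  outer loop
   vertex 0.3 2.7 1.8
   vertex 3.5 2.1 5.8
   vertex 0.1 5.8 3.4
  endloop
 endfacet
 facet normal -0.899 0.154 -0.411
  outer loop
   vertex 0.3 2.7 1.8
   vertex 0.1 5.8 3.4
   vertex 0.5 2.0 1.1
  endloop
 endfacet
 facet normal -0.656 -0.619 0.432
  outer loop
   vertex 0.3 2.7 1.8
   vertex 0.5 2.0 1.1
   vertex 3.5 2.1 5.8
  endloop
 endfacet
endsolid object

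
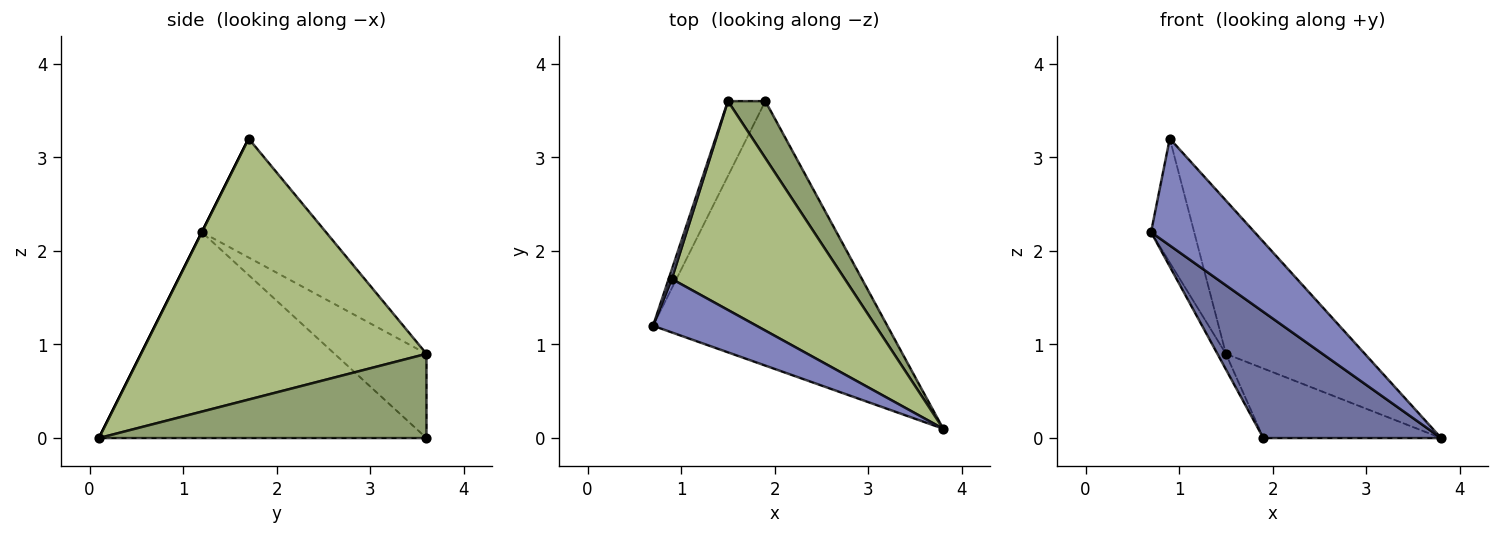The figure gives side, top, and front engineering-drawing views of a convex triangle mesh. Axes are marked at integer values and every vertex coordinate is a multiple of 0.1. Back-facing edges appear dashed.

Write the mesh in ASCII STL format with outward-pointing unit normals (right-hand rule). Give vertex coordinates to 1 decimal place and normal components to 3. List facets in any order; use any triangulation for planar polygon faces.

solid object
 facet normal -0.621 -0.337 -0.707
  outer loop
   vertex 1.9 3.6 0.0
   vertex 3.8 0.1 0.0
   vertex 0.7 1.2 2.2
  endloop
 endfacet
 facet normal 0.000 -0.894 0.447
  outer loop
   vertex 0.9 1.7 3.2
   vertex 0.7 1.2 2.2
   vertex 3.8 0.1 0.0
  endloop
 endfacet
 facet normal -0.911 0.084 -0.405
  outer loop
   vertex 1.5 3.6 0.9
   vertex 1.9 3.6 0.0
   vertex 0.7 1.2 2.2
  endloop
 endfacet
 facet normal -0.944 0.328 0.025
  outer loop
   vertex 1.5 3.6 0.9
   vertex 0.7 1.2 2.2
   vertex 0.9 1.7 3.2
  endloop
 endfacet
 facet normal 0.819 0.444 0.364
  outer loop
   vertex 1.5 3.6 0.9
   vertex 3.8 0.1 0.0
   vertex 1.9 3.6 0.0
  endloop
 endfacet
 facet normal 0.772 0.376 0.512
  outer loop
   vertex 1.5 3.6 0.9
   vertex 0.9 1.7 3.2
   vertex 3.8 0.1 0.0
  endloop
 endfacet
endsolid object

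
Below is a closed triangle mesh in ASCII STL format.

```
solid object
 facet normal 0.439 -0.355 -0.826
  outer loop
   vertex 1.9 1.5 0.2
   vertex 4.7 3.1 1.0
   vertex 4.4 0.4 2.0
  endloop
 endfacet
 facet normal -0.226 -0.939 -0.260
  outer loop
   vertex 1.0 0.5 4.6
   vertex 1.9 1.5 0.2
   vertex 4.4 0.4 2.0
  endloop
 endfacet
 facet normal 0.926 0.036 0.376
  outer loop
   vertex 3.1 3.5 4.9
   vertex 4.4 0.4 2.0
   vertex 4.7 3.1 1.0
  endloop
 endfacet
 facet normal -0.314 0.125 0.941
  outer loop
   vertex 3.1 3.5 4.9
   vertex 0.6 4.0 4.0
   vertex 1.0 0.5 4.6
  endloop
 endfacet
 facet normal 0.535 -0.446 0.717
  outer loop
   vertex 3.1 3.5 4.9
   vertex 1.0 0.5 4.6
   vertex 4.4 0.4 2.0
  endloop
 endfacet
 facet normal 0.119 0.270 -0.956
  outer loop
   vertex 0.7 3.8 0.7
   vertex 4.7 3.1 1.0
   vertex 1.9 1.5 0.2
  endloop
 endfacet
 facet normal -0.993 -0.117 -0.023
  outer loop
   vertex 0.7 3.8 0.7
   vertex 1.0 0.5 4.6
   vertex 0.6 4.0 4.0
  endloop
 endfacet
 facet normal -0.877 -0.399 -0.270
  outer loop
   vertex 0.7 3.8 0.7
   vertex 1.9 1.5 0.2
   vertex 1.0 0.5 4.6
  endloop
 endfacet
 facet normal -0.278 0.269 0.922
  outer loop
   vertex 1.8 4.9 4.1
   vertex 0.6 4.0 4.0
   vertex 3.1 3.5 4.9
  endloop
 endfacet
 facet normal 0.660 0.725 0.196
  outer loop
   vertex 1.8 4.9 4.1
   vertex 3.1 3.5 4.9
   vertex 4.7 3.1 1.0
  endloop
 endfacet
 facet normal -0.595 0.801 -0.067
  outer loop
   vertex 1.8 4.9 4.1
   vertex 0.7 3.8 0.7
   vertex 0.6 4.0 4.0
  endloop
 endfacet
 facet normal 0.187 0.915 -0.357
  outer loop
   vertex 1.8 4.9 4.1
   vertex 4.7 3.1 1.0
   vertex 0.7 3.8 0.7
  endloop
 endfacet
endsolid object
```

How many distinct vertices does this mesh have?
8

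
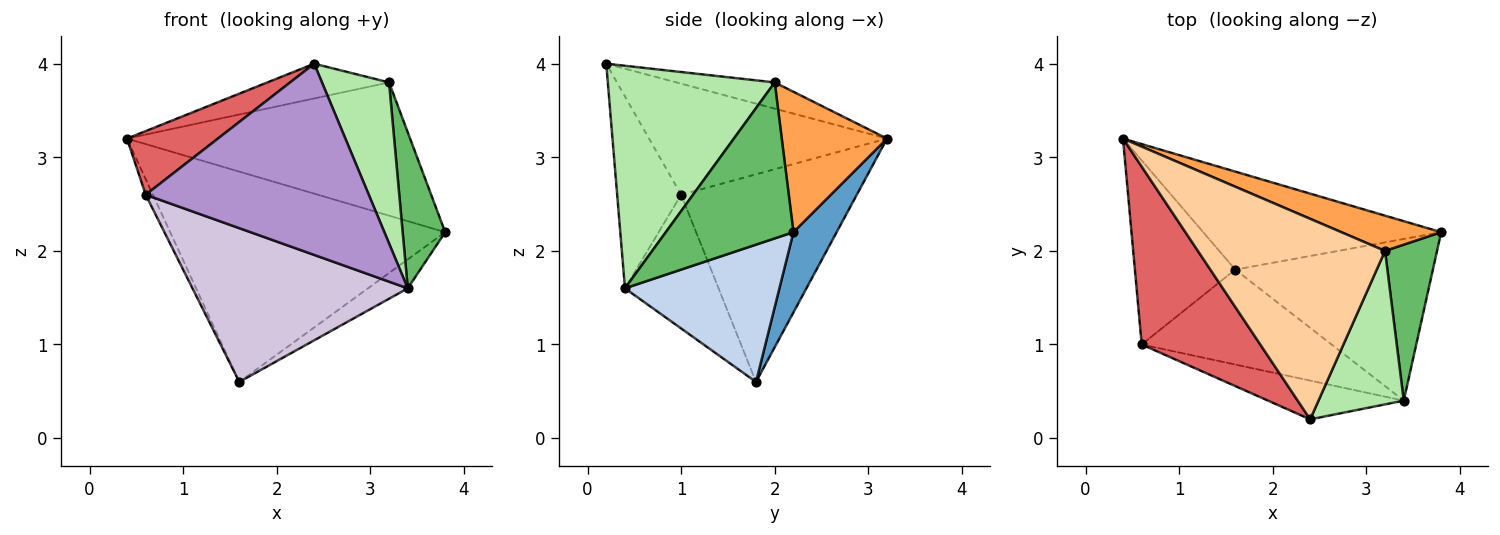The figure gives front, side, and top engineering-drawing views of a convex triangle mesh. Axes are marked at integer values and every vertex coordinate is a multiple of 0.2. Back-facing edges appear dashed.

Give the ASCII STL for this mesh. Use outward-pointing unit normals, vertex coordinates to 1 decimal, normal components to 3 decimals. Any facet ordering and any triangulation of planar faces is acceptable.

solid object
 facet normal 0.141 0.897 -0.418
  outer loop
   vertex 1.6 1.8 0.6
   vertex 0.4 3.2 3.2
   vertex 3.8 2.2 2.2
  endloop
 endfacet
 facet normal 0.564 0.145 -0.813
  outer loop
   vertex 3.4 0.4 1.6
   vertex 1.6 1.8 0.6
   vertex 3.8 2.2 2.2
  endloop
 endfacet
 facet normal 0.338 0.910 0.241
  outer loop
   vertex 3.2 2.0 3.8
   vertex 3.8 2.2 2.2
   vertex 0.4 3.2 3.2
  endloop
 endfacet
 facet normal -0.137 0.169 0.976
  outer loop
   vertex 3.2 2.0 3.8
   vertex 0.4 3.2 3.2
   vertex 2.4 0.2 4.0
  endloop
 endfacet
 facet normal 0.905 -0.302 0.302
  outer loop
   vertex 3.2 2.0 3.8
   vertex 3.4 0.4 1.6
   vertex 3.8 2.2 2.2
  endloop
 endfacet
 facet normal 0.874 -0.351 0.335
  outer loop
   vertex 3.2 2.0 3.8
   vertex 2.4 0.2 4.0
   vertex 3.4 0.4 1.6
  endloop
 endfacet
 facet normal -0.661 -0.253 0.706
  outer loop
   vertex 0.6 1.0 2.6
   vertex 2.4 0.2 4.0
   vertex 0.4 3.2 3.2
  endloop
 endfacet
 facet normal -0.900 0.037 -0.435
  outer loop
   vertex 0.6 1.0 2.6
   vertex 0.4 3.2 3.2
   vertex 1.6 1.8 0.6
  endloop
 endfacet
 facet normal -0.271 -0.944 -0.191
  outer loop
   vertex 0.6 1.0 2.6
   vertex 3.4 0.4 1.6
   vertex 2.4 0.2 4.0
  endloop
 endfacet
 facet normal -0.347 -0.798 -0.493
  outer loop
   vertex 0.6 1.0 2.6
   vertex 1.6 1.8 0.6
   vertex 3.4 0.4 1.6
  endloop
 endfacet
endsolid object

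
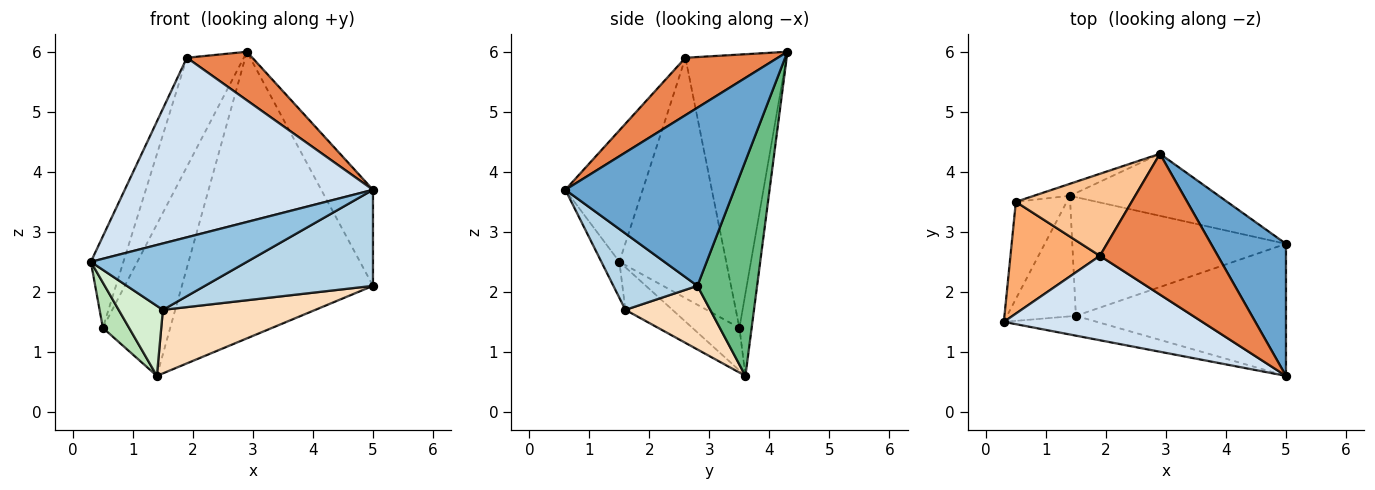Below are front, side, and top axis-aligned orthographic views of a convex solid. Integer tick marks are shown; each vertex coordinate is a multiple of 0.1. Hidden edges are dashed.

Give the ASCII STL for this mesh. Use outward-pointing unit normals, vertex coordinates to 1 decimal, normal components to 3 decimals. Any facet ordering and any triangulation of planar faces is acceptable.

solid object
 facet normal 0.887 0.271 0.373
  outer loop
   vertex 2.9 4.3 6.0
   vertex 5.0 0.6 3.7
   vertex 5.0 2.8 2.1
  endloop
 endfacet
 facet normal -0.110 -0.953 -0.284
  outer loop
   vertex 1.5 1.6 1.7
   vertex 5.0 0.6 3.7
   vertex 0.3 1.5 2.5
  endloop
 endfacet
 facet normal 0.282 -0.564 -0.776
  outer loop
   vertex 1.5 1.6 1.7
   vertex 5.0 2.8 2.1
   vertex 5.0 0.6 3.7
  endloop
 endfacet
 facet normal -0.271 -0.871 0.409
  outer loop
   vertex 1.9 2.6 5.9
   vertex 0.3 1.5 2.5
   vertex 5.0 0.6 3.7
  endloop
 endfacet
 facet normal 0.418 -0.296 0.859
  outer loop
   vertex 1.9 2.6 5.9
   vertex 5.0 0.6 3.7
   vertex 2.9 4.3 6.0
  endloop
 endfacet
 facet normal -0.901 0.275 0.335
  outer loop
   vertex 1.9 2.6 5.9
   vertex 0.5 3.5 1.4
   vertex 0.3 1.5 2.5
  endloop
 endfacet
 facet normal -0.817 0.460 0.346
  outer loop
   vertex 1.9 2.6 5.9
   vertex 2.9 4.3 6.0
   vertex 0.5 3.5 1.4
  endloop
 endfacet
 facet normal 0.254 -0.456 -0.853
  outer loop
   vertex 1.4 3.6 0.6
   vertex 5.0 2.8 2.1
   vertex 1.5 1.6 1.7
  endloop
 endfacet
 facet normal 0.292 0.935 -0.202
  outer loop
   vertex 1.4 3.6 0.6
   vertex 2.9 4.3 6.0
   vertex 5.0 2.8 2.1
  endloop
 endfacet
 facet normal -0.178 0.981 -0.078
  outer loop
   vertex 1.4 3.6 0.6
   vertex 0.5 3.5 1.4
   vertex 2.9 4.3 6.0
  endloop
 endfacet
 facet normal -0.604 -0.337 -0.722
  outer loop
   vertex 1.4 3.6 0.6
   vertex 0.3 1.5 2.5
   vertex 0.5 3.5 1.4
  endloop
 endfacet
 facet normal -0.471 -0.443 -0.763
  outer loop
   vertex 1.4 3.6 0.6
   vertex 1.5 1.6 1.7
   vertex 0.3 1.5 2.5
  endloop
 endfacet
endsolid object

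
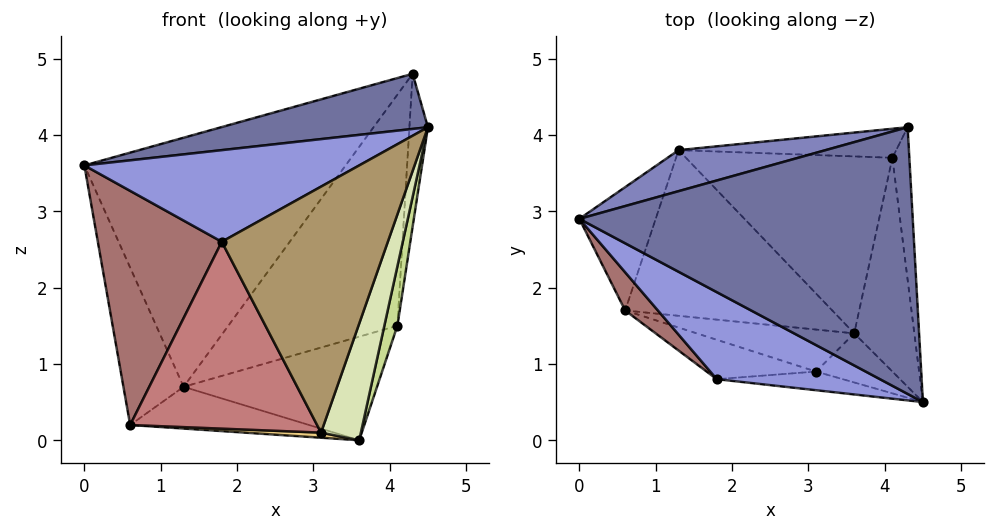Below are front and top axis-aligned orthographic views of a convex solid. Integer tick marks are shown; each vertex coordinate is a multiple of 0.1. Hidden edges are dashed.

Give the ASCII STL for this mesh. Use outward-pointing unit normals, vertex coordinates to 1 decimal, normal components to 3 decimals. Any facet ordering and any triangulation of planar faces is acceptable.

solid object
 facet normal -0.212 -0.198 0.957
  outer loop
   vertex 4.3 4.1 4.8
   vertex 0.0 2.9 3.6
   vertex 4.5 0.5 4.1
  endloop
 endfacet
 facet normal -0.305 0.940 0.155
  outer loop
   vertex 1.3 3.8 0.7
   vertex 0.0 2.9 3.6
   vertex 4.3 4.1 4.8
  endloop
 endfacet
 facet normal -0.420 -0.658 0.625
  outer loop
   vertex 1.8 0.8 2.6
   vertex 4.5 0.5 4.1
   vertex 0.0 2.9 3.6
  endloop
 endfacet
 facet normal 0.071 0.990 -0.124
  outer loop
   vertex 4.1 3.7 1.5
   vertex 1.3 3.8 0.7
   vertex 4.3 4.1 4.8
  endloop
 endfacet
 facet normal 0.256 0.488 -0.834
  outer loop
   vertex 4.1 3.7 1.5
   vertex 3.6 1.4 0.0
   vertex 1.3 3.8 0.7
  endloop
 endfacet
 facet normal 0.995 0.069 -0.069
  outer loop
   vertex 4.1 3.7 1.5
   vertex 4.3 4.1 4.8
   vertex 4.5 0.5 4.1
  endloop
 endfacet
 facet normal 0.972 -0.063 -0.227
  outer loop
   vertex 4.1 3.7 1.5
   vertex 4.5 0.5 4.1
   vertex 3.6 1.4 0.0
  endloop
 endfacet
 facet normal 0.645 -0.704 -0.296
  outer loop
   vertex 3.1 0.9 0.1
   vertex 3.6 1.4 0.0
   vertex 4.5 0.5 4.1
  endloop
 endfacet
 facet normal -0.069 -0.995 -0.075
  outer loop
   vertex 3.1 0.9 0.1
   vertex 4.5 0.5 4.1
   vertex 1.8 0.8 2.6
  endloop
 endfacet
 facet normal -0.040 0.244 -0.969
  outer loop
   vertex 0.6 1.7 0.2
   vertex 1.3 3.8 0.7
   vertex 3.6 1.4 0.0
  endloop
 endfacet
 facet normal -0.078 -0.120 -0.990
  outer loop
   vertex 0.6 1.7 0.2
   vertex 3.6 1.4 0.0
   vertex 3.1 0.9 0.1
  endloop
 endfacet
 facet normal -0.887 0.363 -0.285
  outer loop
   vertex 0.6 1.7 0.2
   vertex 0.0 2.9 3.6
   vertex 1.3 3.8 0.7
  endloop
 endfacet
 facet normal -0.728 -0.677 0.110
  outer loop
   vertex 0.6 1.7 0.2
   vertex 1.8 0.8 2.6
   vertex 0.0 2.9 3.6
  endloop
 endfacet
 facet normal -0.306 -0.932 -0.196
  outer loop
   vertex 0.6 1.7 0.2
   vertex 3.1 0.9 0.1
   vertex 1.8 0.8 2.6
  endloop
 endfacet
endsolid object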